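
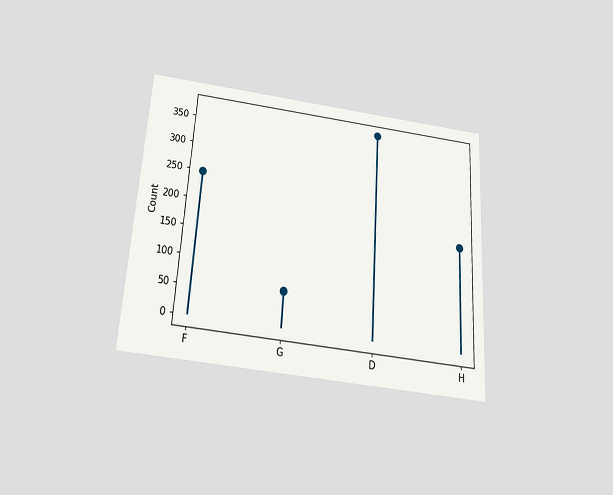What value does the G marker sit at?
62

The chart is tilted about 4° clockwise and viewed slightly from below. The G marker sits at 62.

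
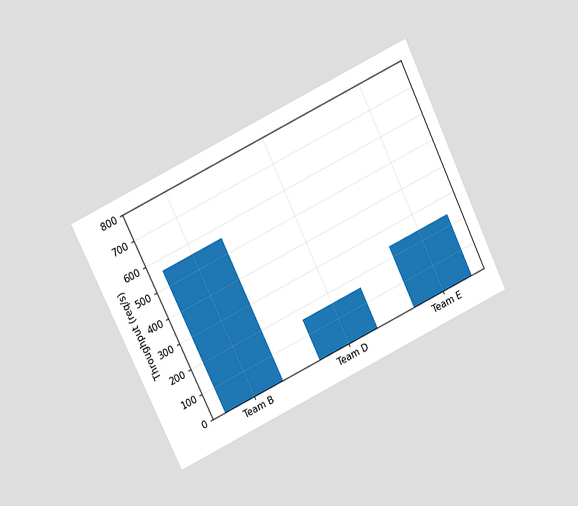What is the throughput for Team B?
The chart is tilted about 26° counter-clockwise and viewed slightly from above. Reading along the chart's y-axis, the Team B bar reaches 560req/s.

560req/s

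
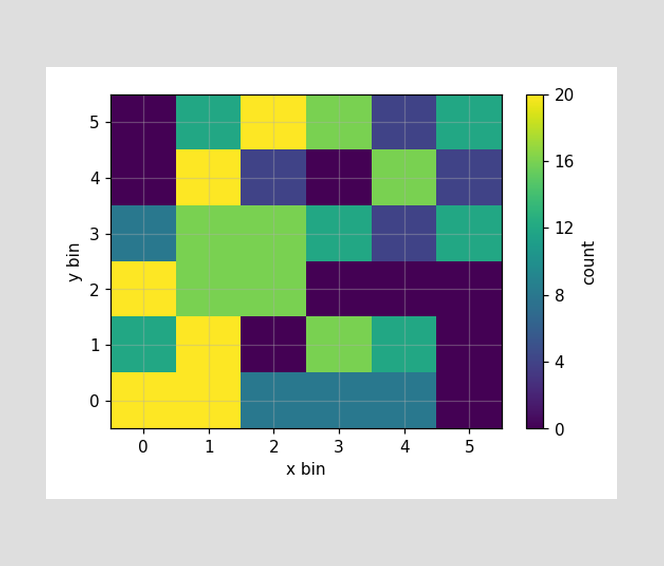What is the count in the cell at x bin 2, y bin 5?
20

Matching the cell (2, 5) against the colorbar gives 20.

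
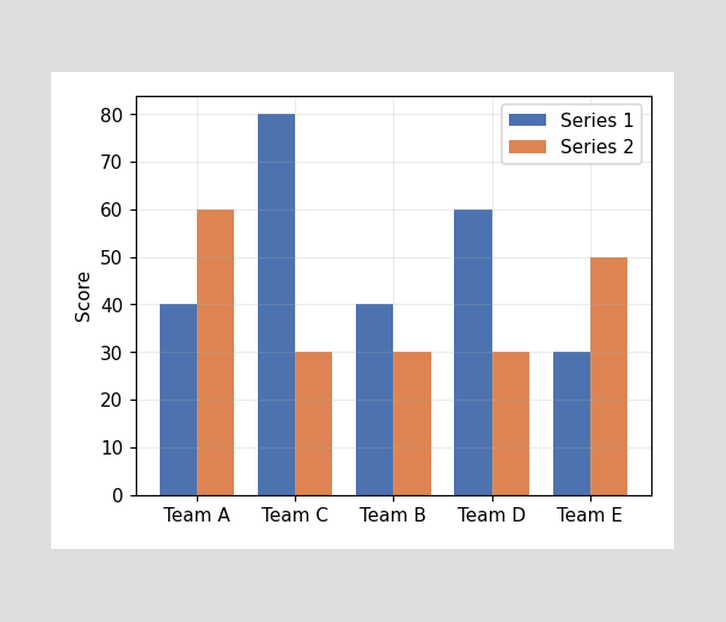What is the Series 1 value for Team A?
The Series 1 bar at Team A reaches 40 on the y-axis.

40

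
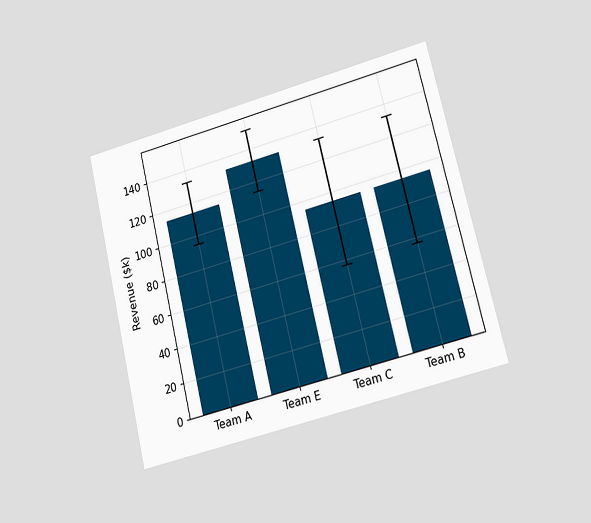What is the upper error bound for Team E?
The chart is tilted about 14° counter-clockwise and viewed at a slight angle. The Team E bar's upper whisker reaches $152k.

$152k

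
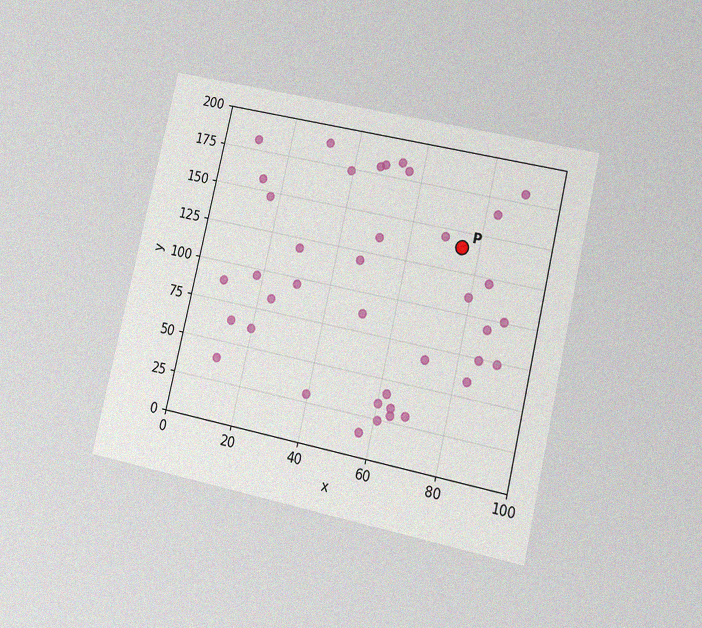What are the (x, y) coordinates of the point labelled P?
The chart is tilted about 13° clockwise and viewed at a slight angle, with some photo noise. Following the gridlines from P to each axis, P sits at (75, 140).

(75, 140)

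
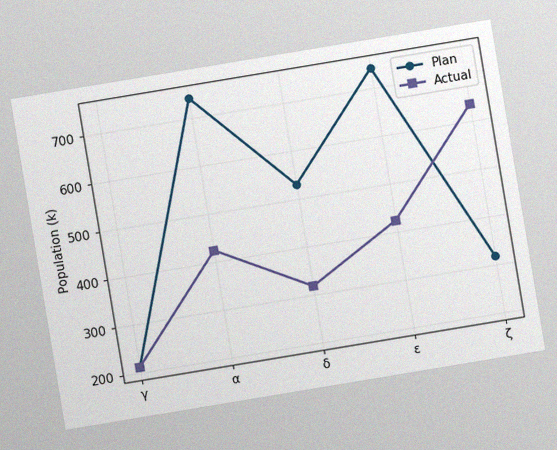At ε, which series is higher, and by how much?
Plan, by 318k

The chart is tilted about 9° counter-clockwise, with some photo noise. At ε, Plan sits above the other line by 318k.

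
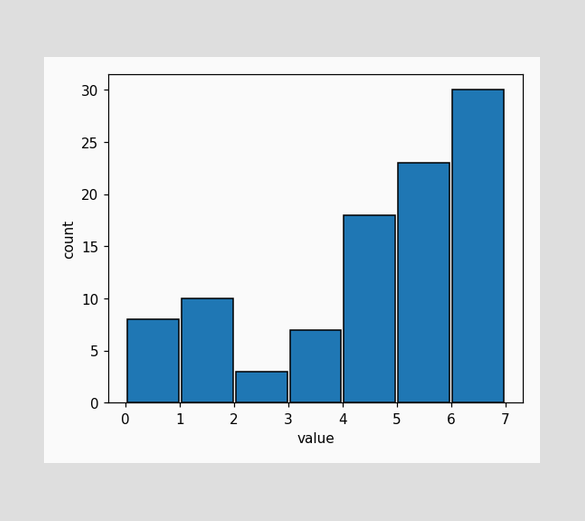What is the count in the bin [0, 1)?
8

The [0, 1) bin has height 8.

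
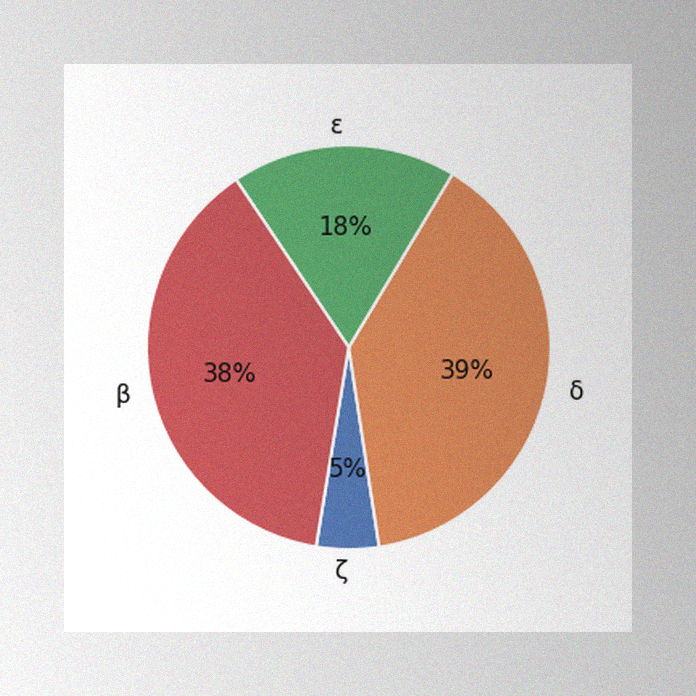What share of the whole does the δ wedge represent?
39%

The image has some photo noise and uneven lighting. The δ slice takes up 39% of the pie.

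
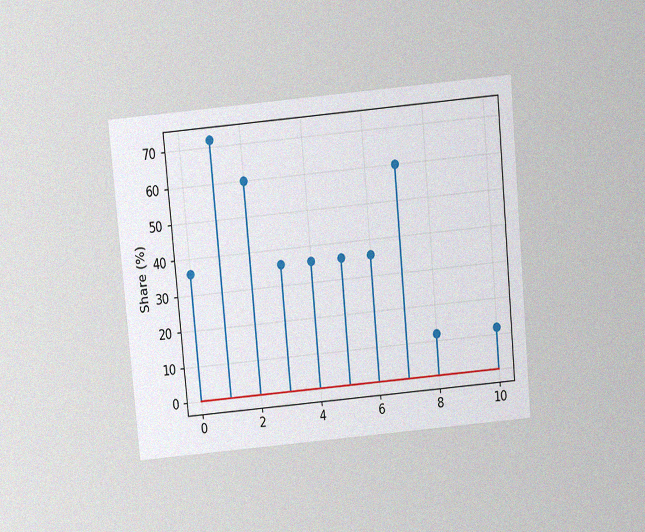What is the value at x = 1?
72%

The chart is tilted about 5° counter-clockwise and viewed slightly from above, with some photo noise. The stem at x=1 reaches 72%.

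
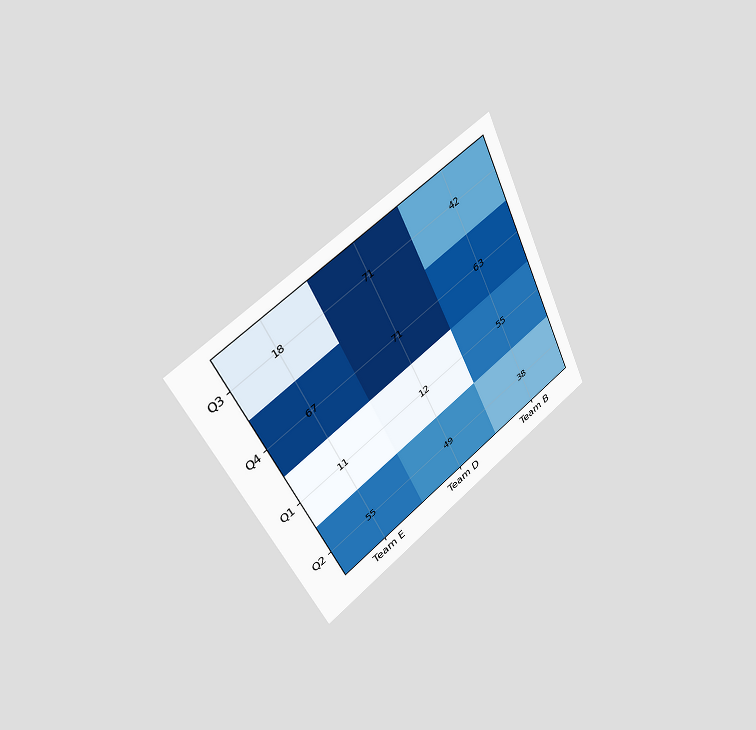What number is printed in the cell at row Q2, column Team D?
49

The chart is tilted about 26° counter-clockwise and viewed slightly from the left. The (Q2, Team D) cell reads 49.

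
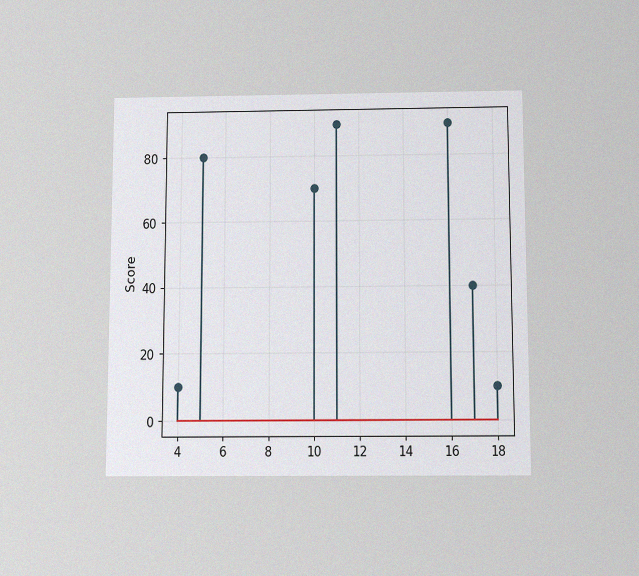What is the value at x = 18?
The chart is viewed slightly from below, with some photo noise. The stem at x=18 reaches 10.

10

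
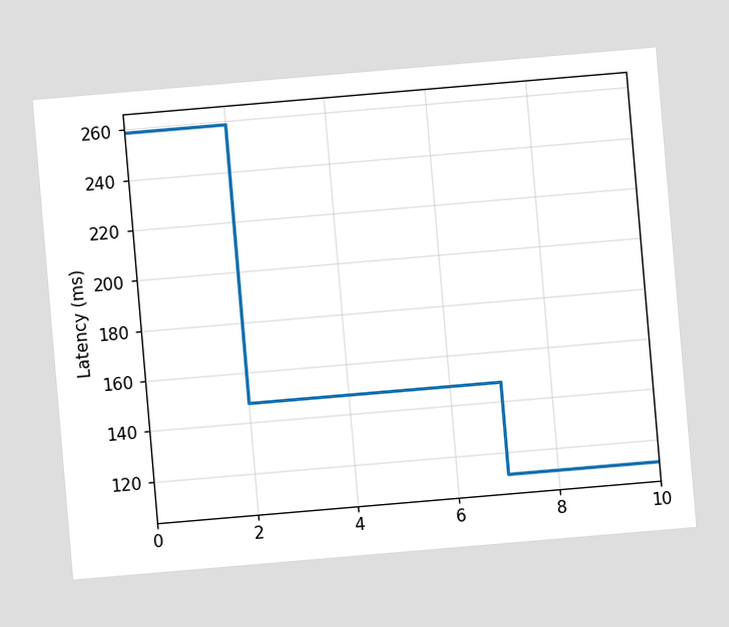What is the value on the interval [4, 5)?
148ms

The chart is tilted about 5° counter-clockwise. On [4, 5) the step sits at 148ms.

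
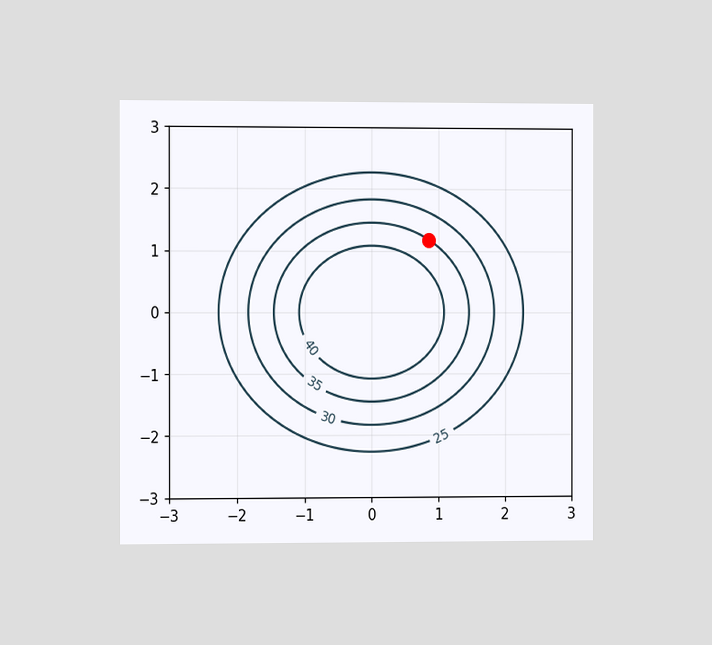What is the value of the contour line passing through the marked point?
The chart is viewed slightly from the left. The marked point sits on the contour labelled 35.

35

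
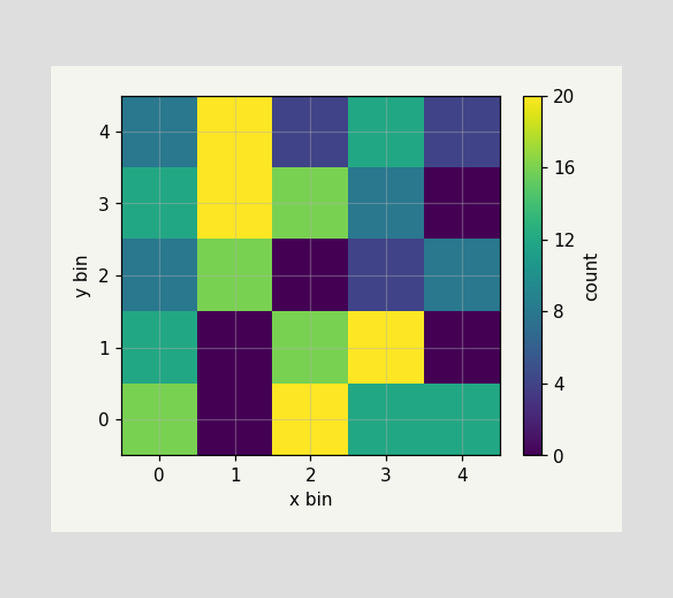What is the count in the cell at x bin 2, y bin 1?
16

Matching the cell (2, 1) against the colorbar gives 16.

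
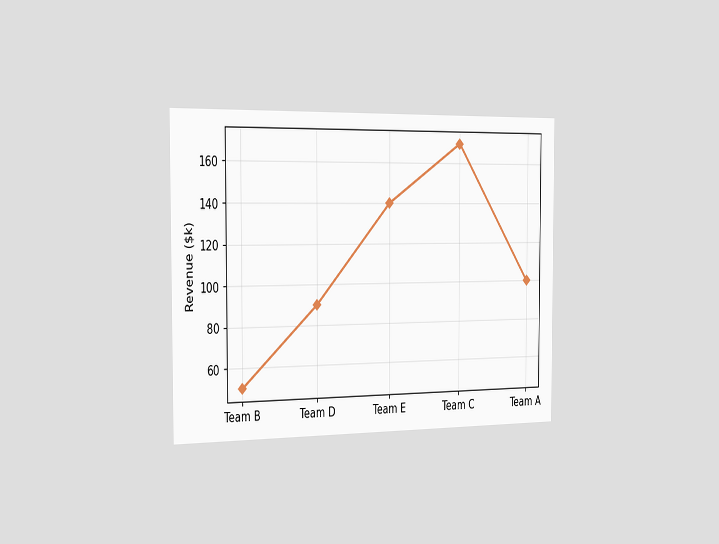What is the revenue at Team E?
$140k

The chart is viewed slightly from the left. At Team E, the line is at $140k.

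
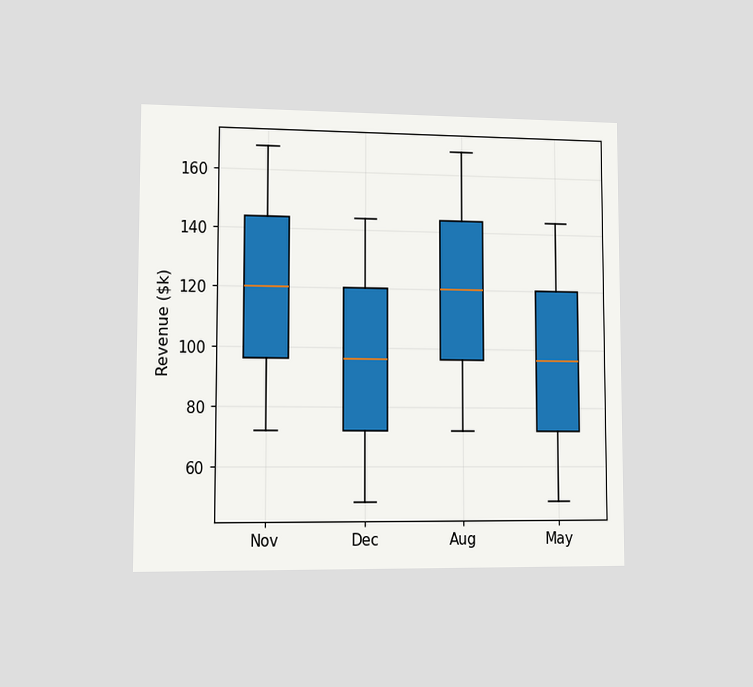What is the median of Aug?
$120k

The chart is viewed slightly from the left. The median line in the Aug box sits at $120k.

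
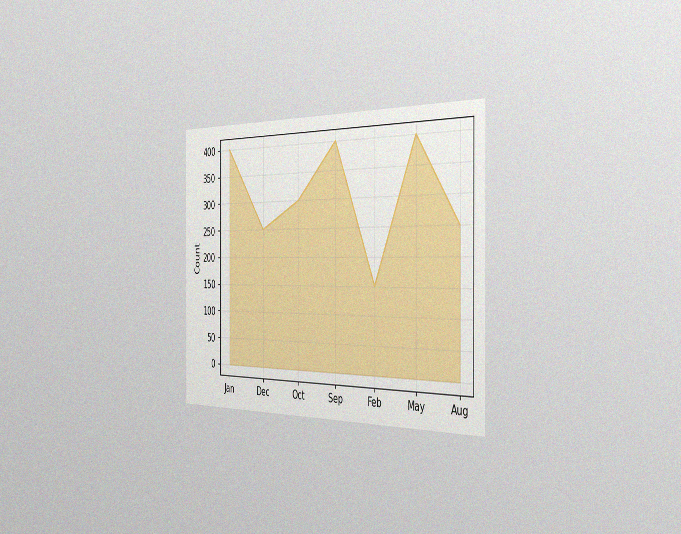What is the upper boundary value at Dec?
250

The chart is viewed slightly from the right, with some photo noise. At Dec the upper boundary is at 250.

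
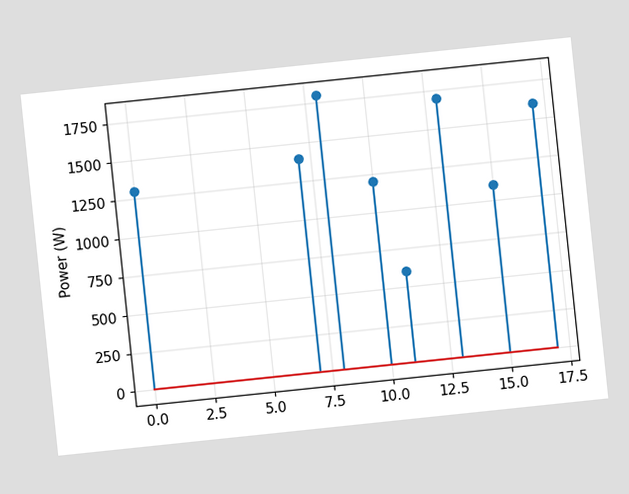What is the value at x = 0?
The chart is tilted about 6° counter-clockwise. The stem at x=0 reaches 1300W.

1300W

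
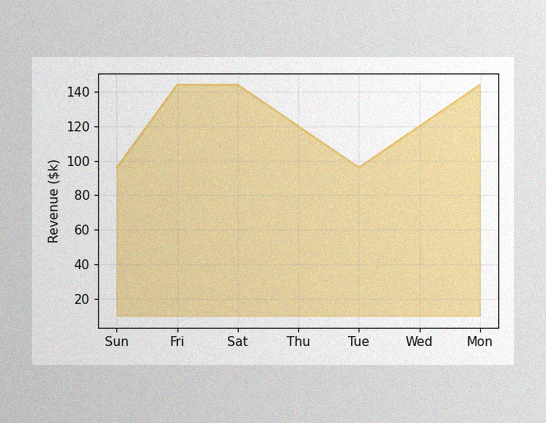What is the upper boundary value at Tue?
The image has some photo noise and uneven lighting. At Tue the upper boundary is at $96k.

$96k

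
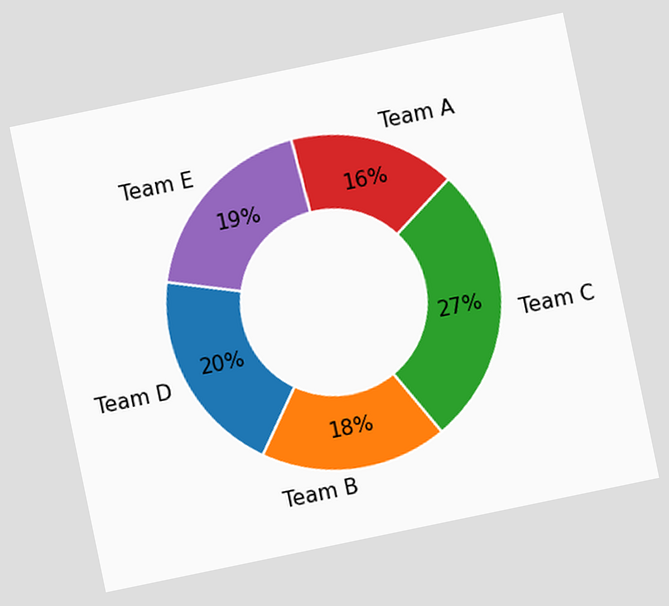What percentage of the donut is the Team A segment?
The chart is tilted about 12° counter-clockwise. The Team A segment takes up 16% of the ring.

16%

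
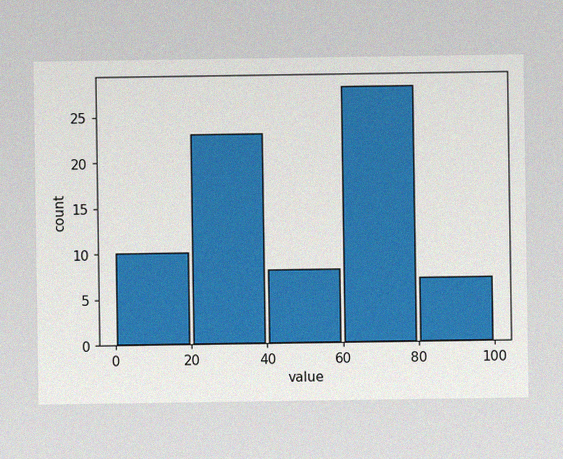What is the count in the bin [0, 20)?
10

The image has some photo noise and uneven lighting. The [0, 20) bin has height 10.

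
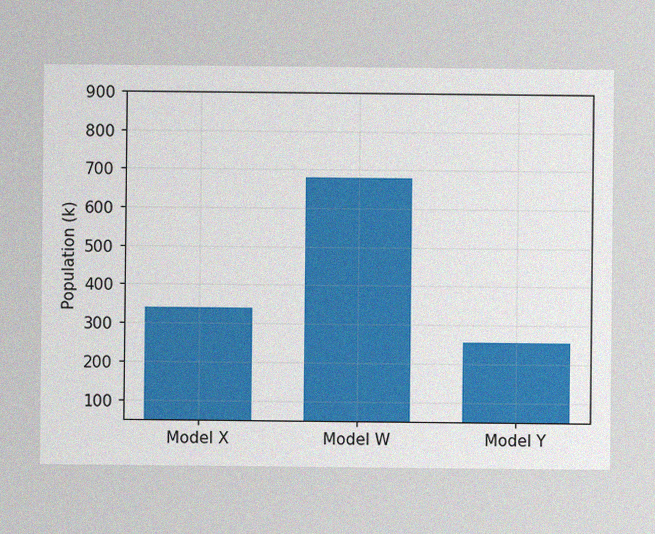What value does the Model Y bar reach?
255k

The image has some photo noise and uneven lighting. Reading along the chart's y-axis, the Model Y bar reaches 255k.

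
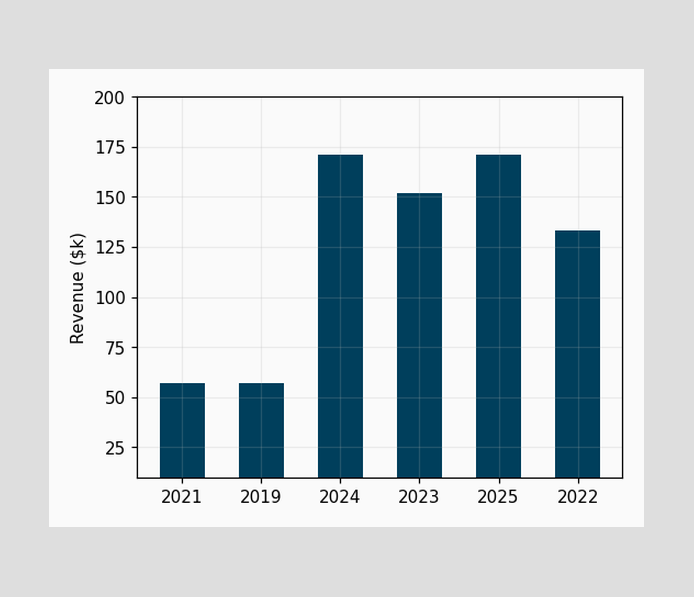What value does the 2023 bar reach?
$152k

Reading along the chart's y-axis, the 2023 bar reaches $152k.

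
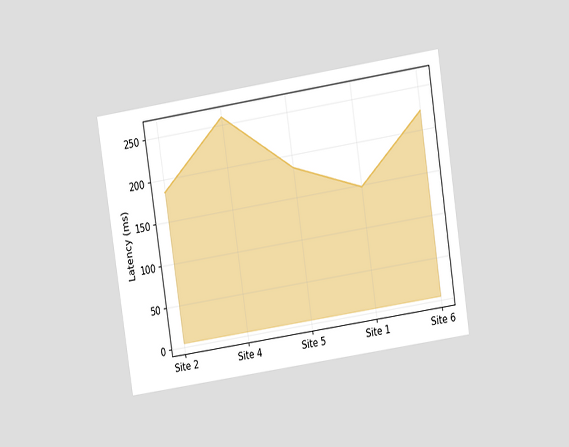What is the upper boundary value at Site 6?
The chart is tilted about 9° counter-clockwise and viewed at a slight angle. At Site 6 the upper boundary is at 222ms.

222ms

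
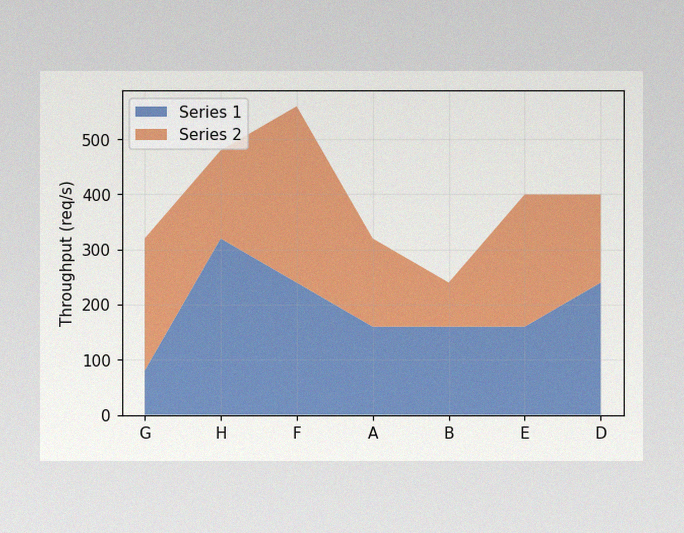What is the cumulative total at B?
240req/s

The image has some photo noise and uneven lighting. The stacked total at B reaches 240req/s.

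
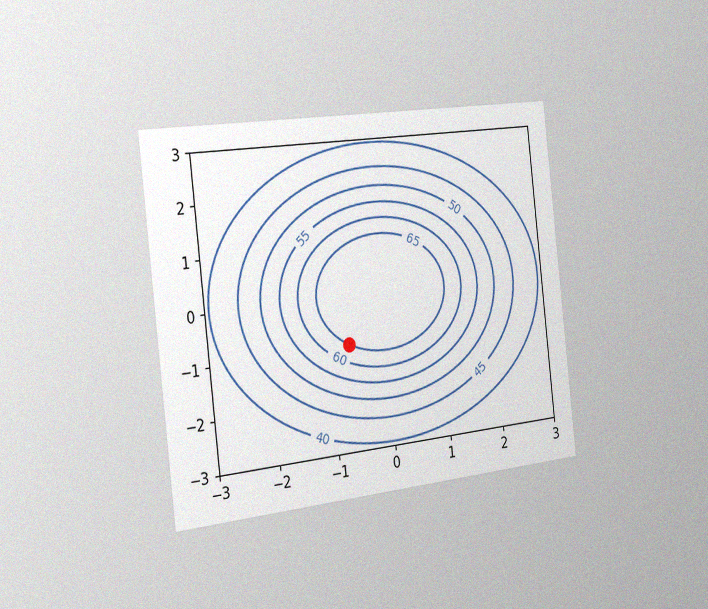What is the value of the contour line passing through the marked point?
The chart is tilted about 6° counter-clockwise and viewed slightly from the left, with some photo noise. The marked point sits on the contour labelled 65.

65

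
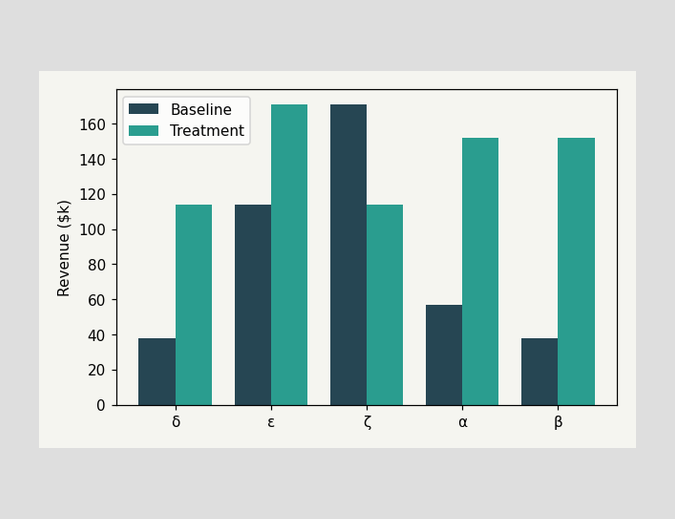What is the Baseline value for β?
$38k

The Baseline bar at β reaches $38k on the y-axis.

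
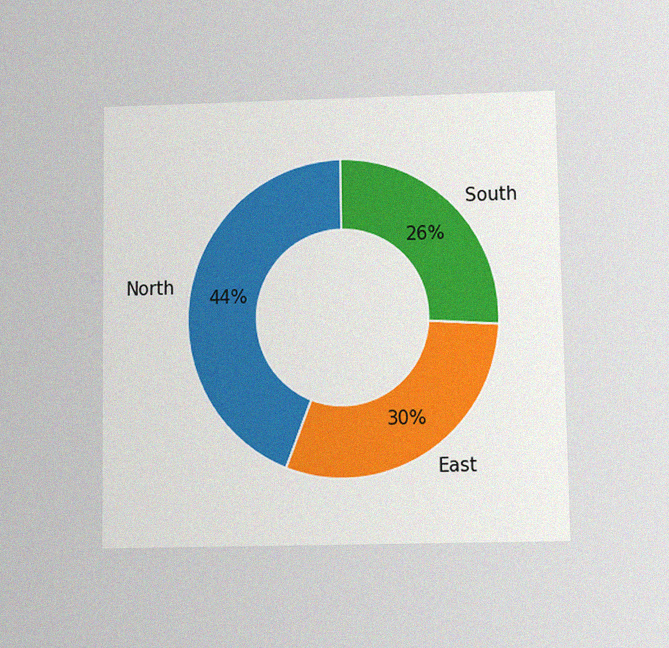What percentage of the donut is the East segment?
30%

The chart is viewed slightly from below, with some photo noise. The East segment takes up 30% of the ring.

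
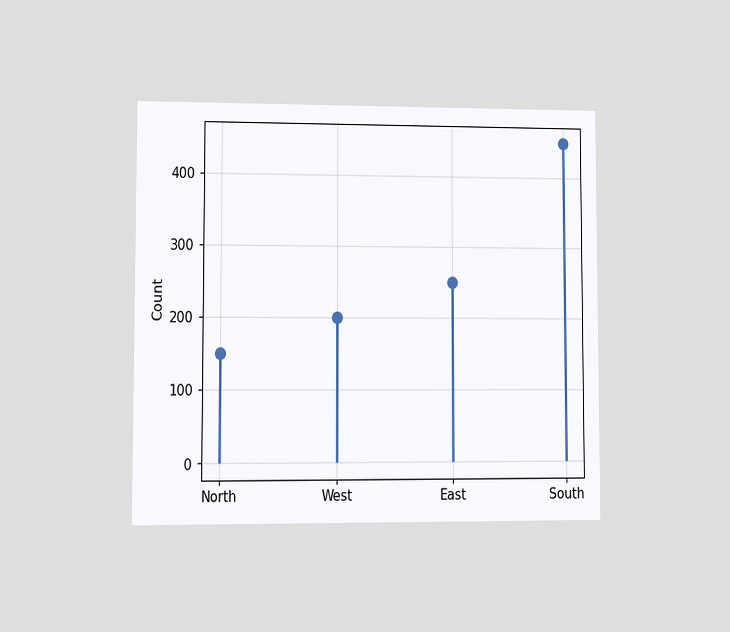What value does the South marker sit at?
450

The chart is viewed at a slight angle. The South marker sits at 450.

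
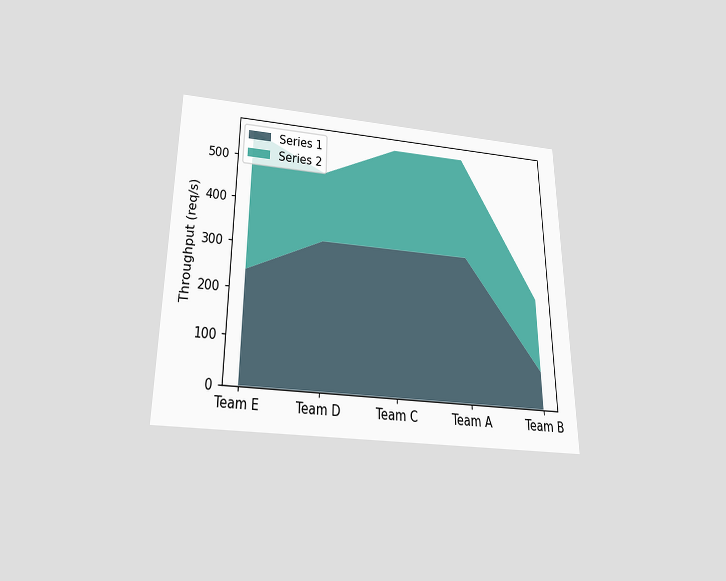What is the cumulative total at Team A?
The chart is viewed slightly from below. The stacked total at Team A reaches 560req/s.

560req/s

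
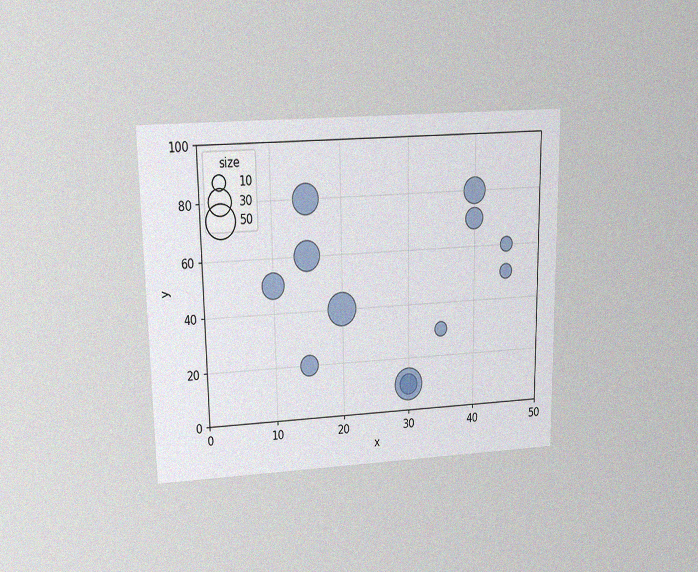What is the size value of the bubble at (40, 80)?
The chart is viewed slightly from above, with some photo noise. Matching the bubble at (40, 80) against the size legend gives 30.

30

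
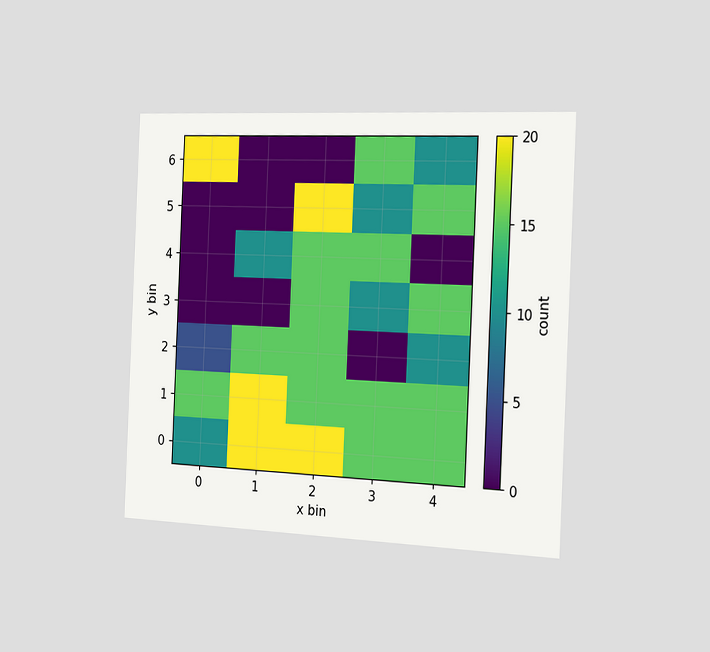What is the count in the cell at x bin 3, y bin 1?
The chart is tilted about 2° clockwise and viewed slightly from the right. Matching the cell (3, 1) against the colorbar gives 15.

15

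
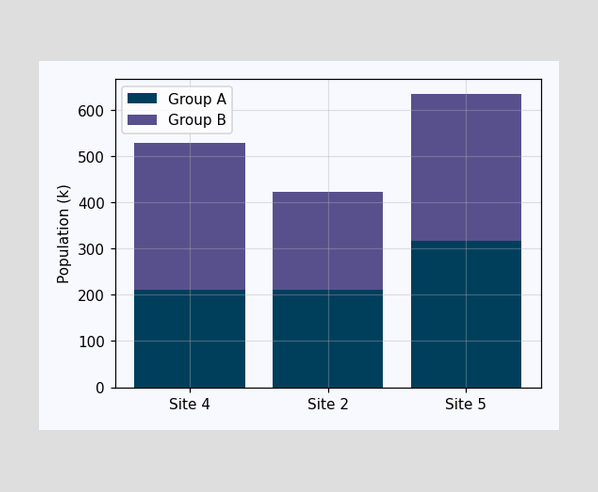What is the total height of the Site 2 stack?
The Site 2 stack's top reaches 424k on the y-axis.

424k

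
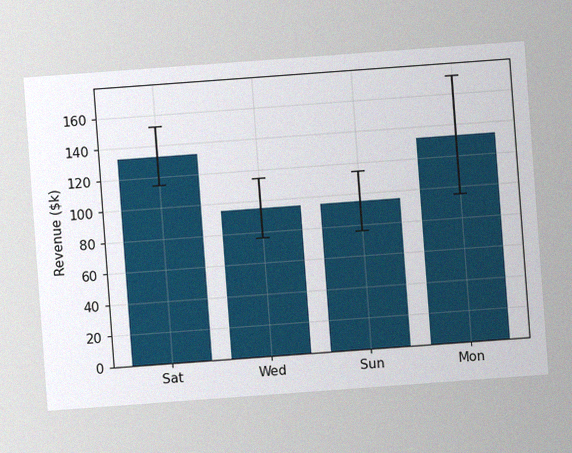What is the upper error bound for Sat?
The chart is tilted about 4° counter-clockwise, with some photo noise. The Sat bar's upper whisker reaches $152k.

$152k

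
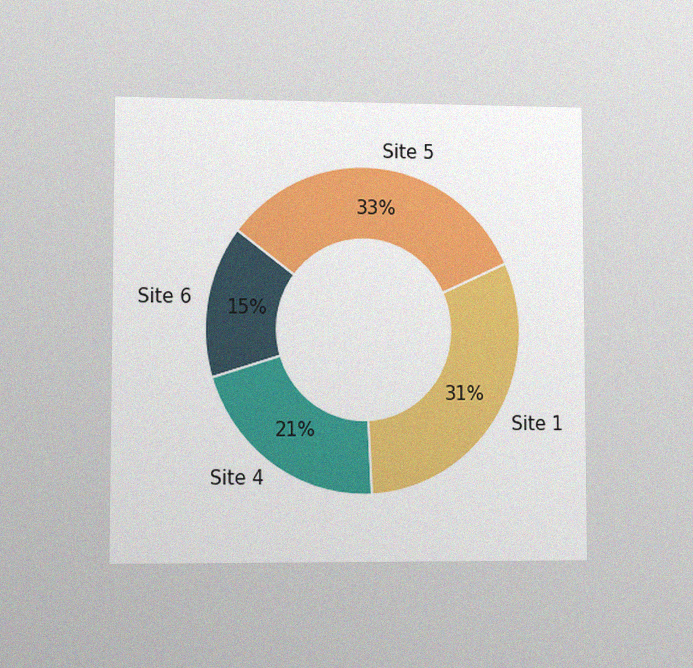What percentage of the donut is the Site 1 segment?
The chart is viewed at a slight angle, with some photo noise. The Site 1 segment takes up 31% of the ring.

31%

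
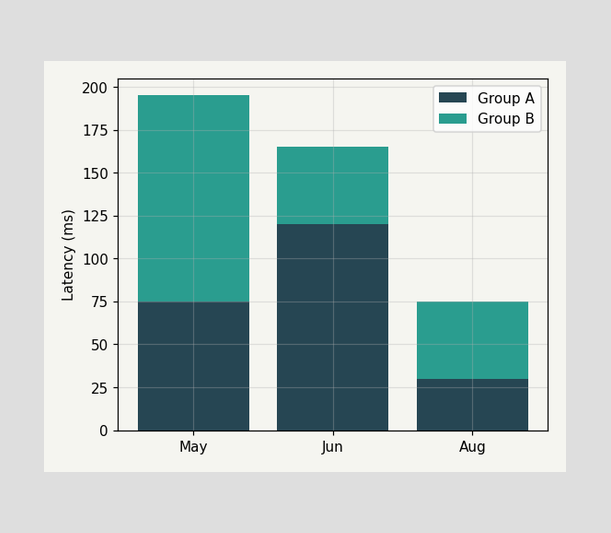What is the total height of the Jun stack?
165ms

The Jun stack's top reaches 165ms on the y-axis.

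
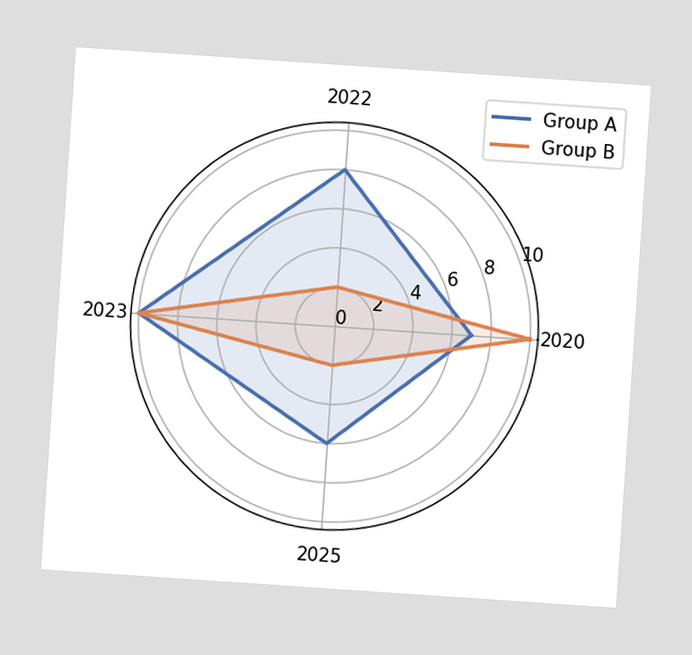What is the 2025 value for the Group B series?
The chart is tilted about 4° clockwise. On the 2025 axis, Group B reaches 2.

2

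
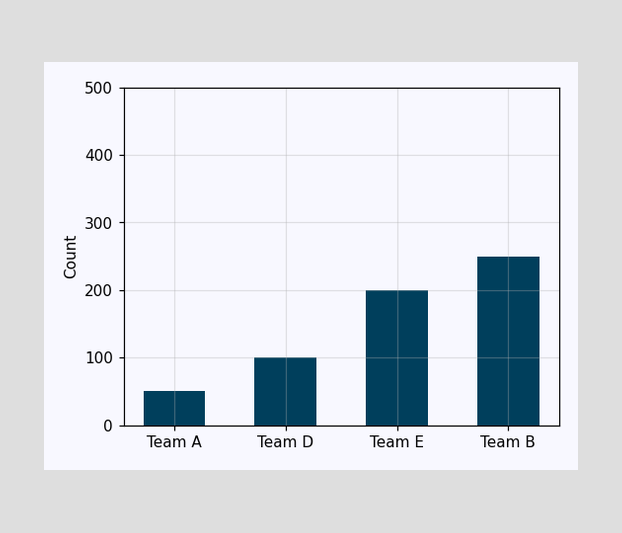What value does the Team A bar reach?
Reading along the chart's y-axis, the Team A bar reaches 50.

50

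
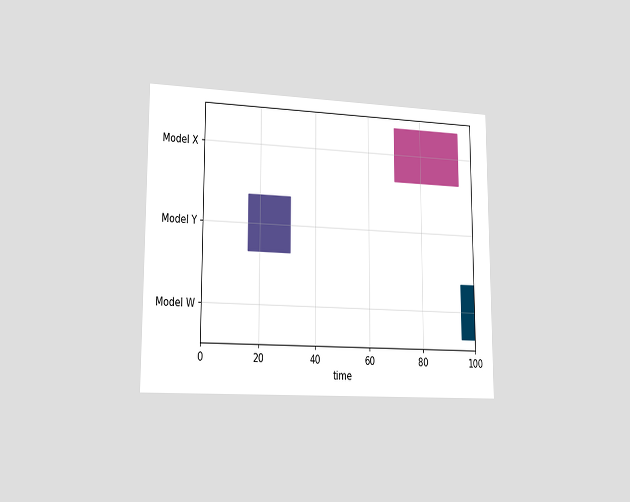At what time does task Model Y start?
16

The chart is viewed slightly from the left. The Model Y bar begins at t=16.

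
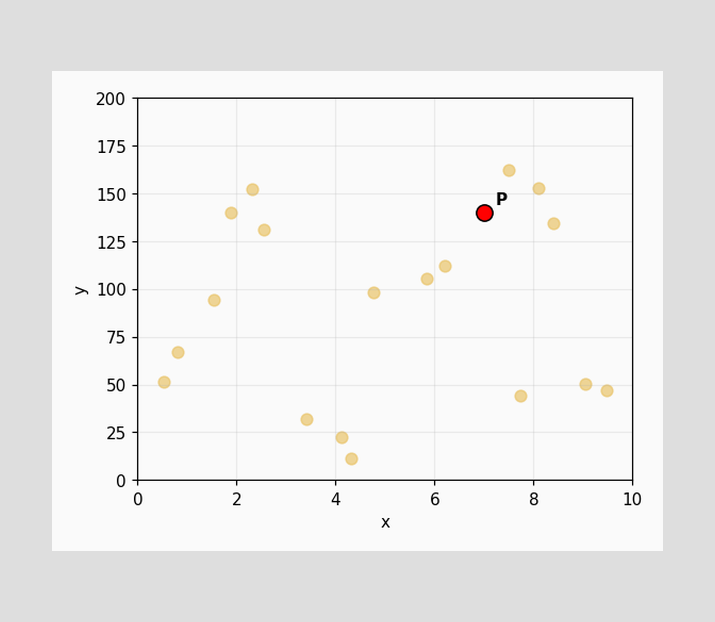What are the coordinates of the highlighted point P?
(7, 140)

Following the gridlines from P to each axis, P sits at (7, 140).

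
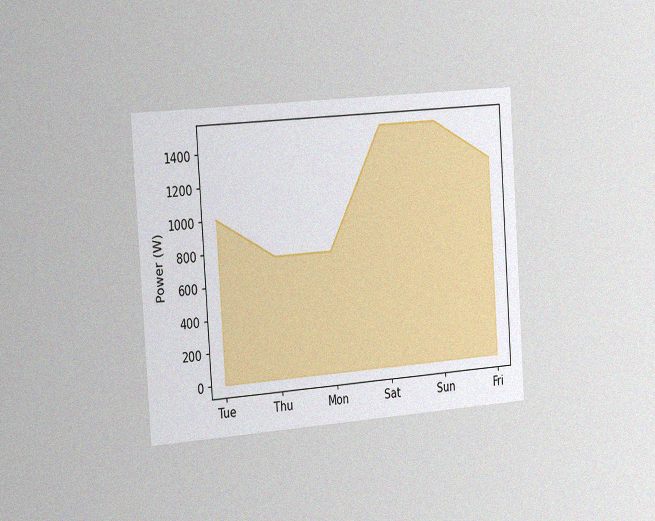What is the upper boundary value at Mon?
750W

The chart is tilted about 4° counter-clockwise and viewed slightly from the left, with some photo noise. At Mon the upper boundary is at 750W.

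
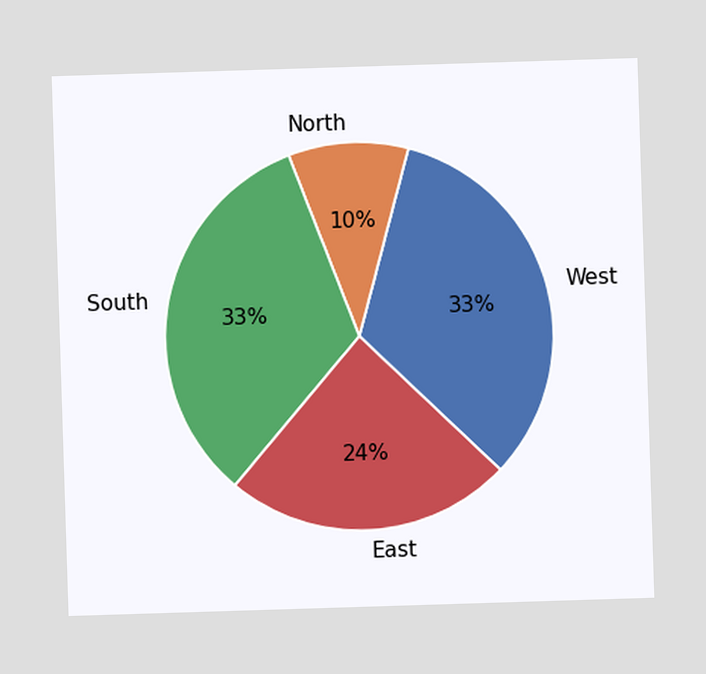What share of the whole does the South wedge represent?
The South slice takes up 33% of the pie.

33%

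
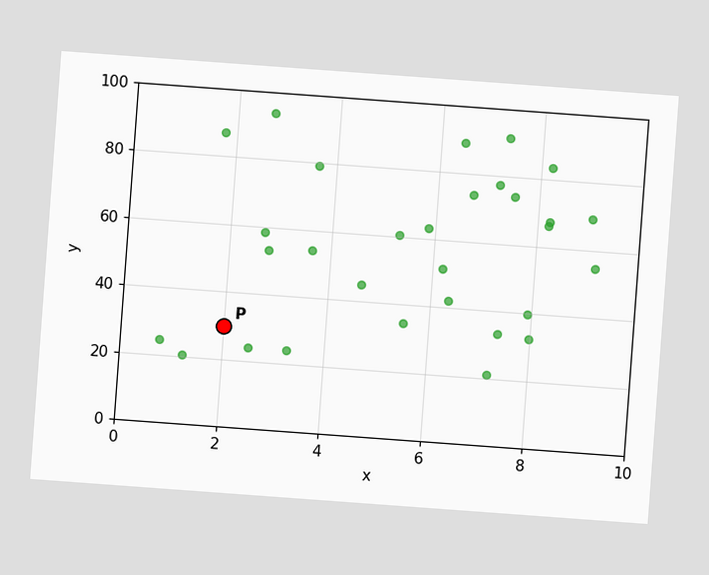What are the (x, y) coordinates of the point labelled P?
The chart is tilted about 4° clockwise. Following the gridlines from P to each axis, P sits at (2, 30).

(2, 30)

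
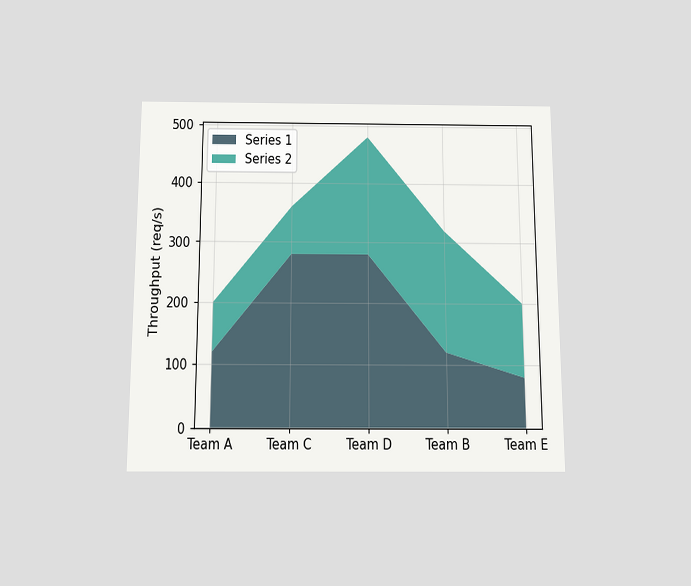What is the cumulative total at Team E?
The chart is viewed slightly from below. The stacked total at Team E reaches 200req/s.

200req/s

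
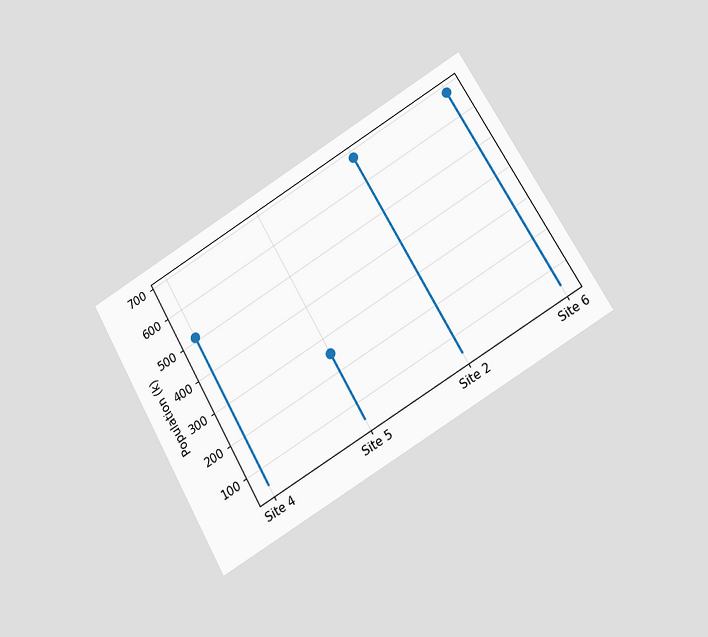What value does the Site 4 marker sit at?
The chart is tilted about 30° counter-clockwise and viewed at a slight angle. The Site 4 marker sits at 510k.

510k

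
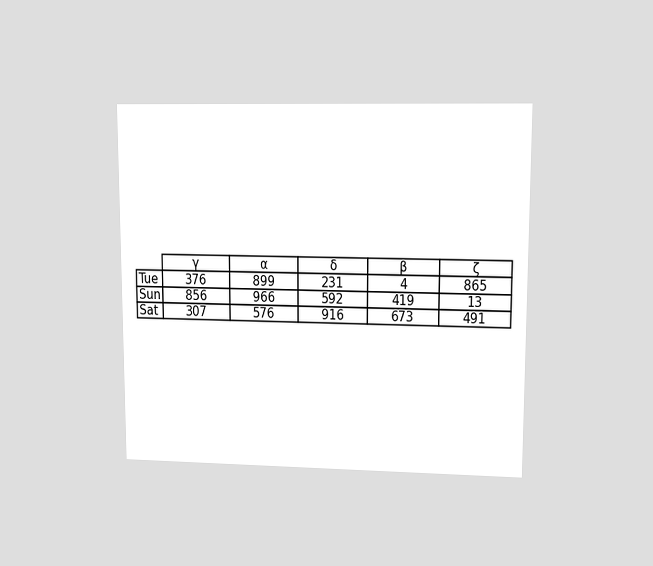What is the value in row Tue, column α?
899

The chart is viewed at a slight angle. The (Tue, α) cell reads 899.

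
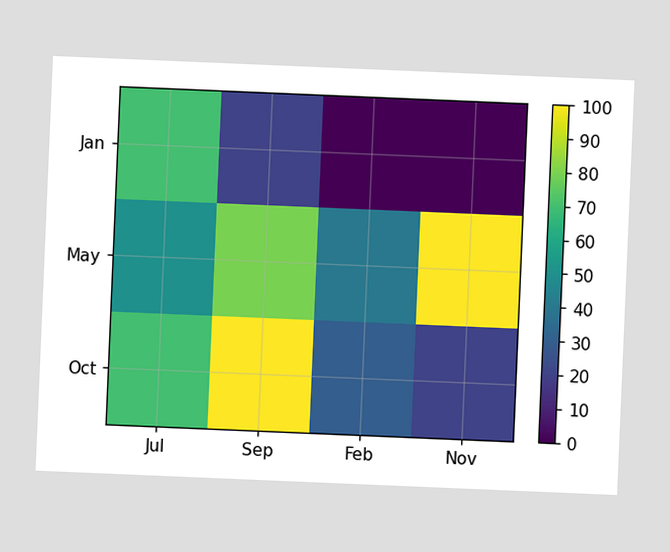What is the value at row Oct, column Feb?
The chart is tilted about 2° clockwise. Matching cell (Oct, Feb) against the colorbar gives 30.

30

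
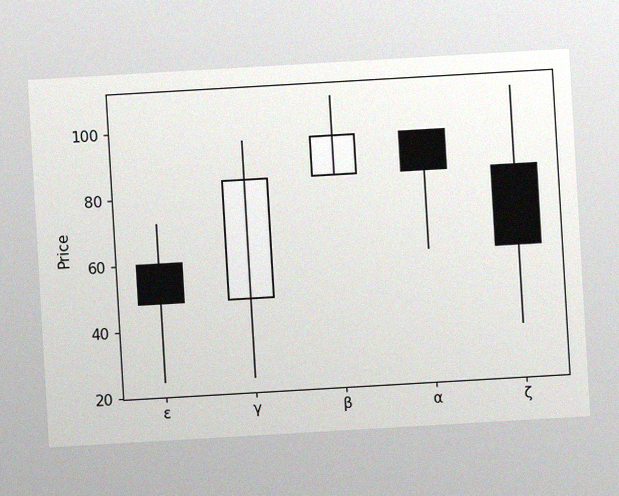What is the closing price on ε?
The chart is tilted about 3° counter-clockwise, with some photo noise. The ε candle closes at 48.

48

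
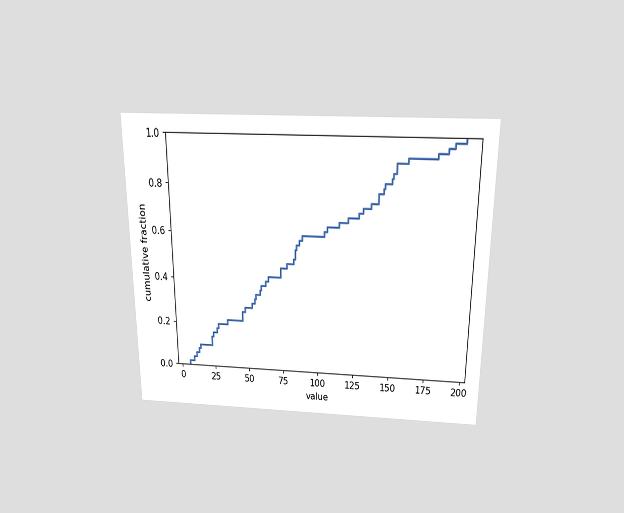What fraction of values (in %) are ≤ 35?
The chart is viewed slightly from above. At x=35 the ECDF step is at 22%.

22%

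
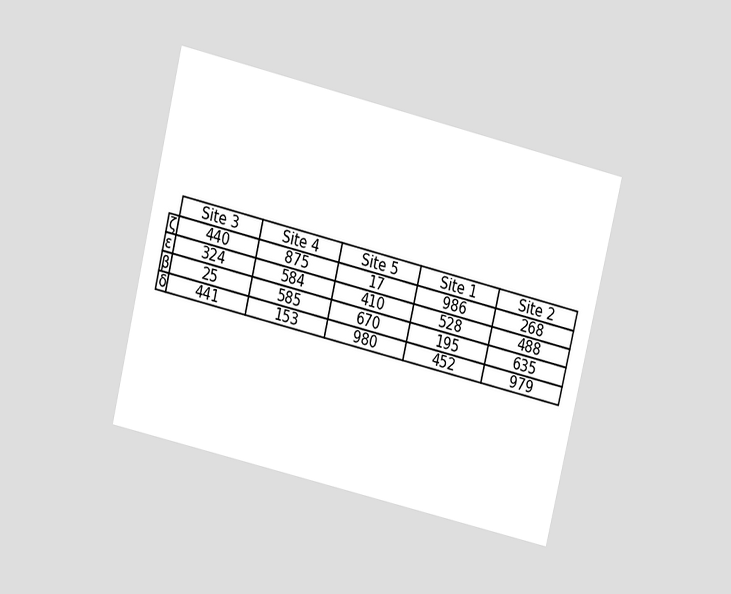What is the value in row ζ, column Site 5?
17

The chart is tilted about 13° clockwise and viewed at a slight angle. The (ζ, Site 5) cell reads 17.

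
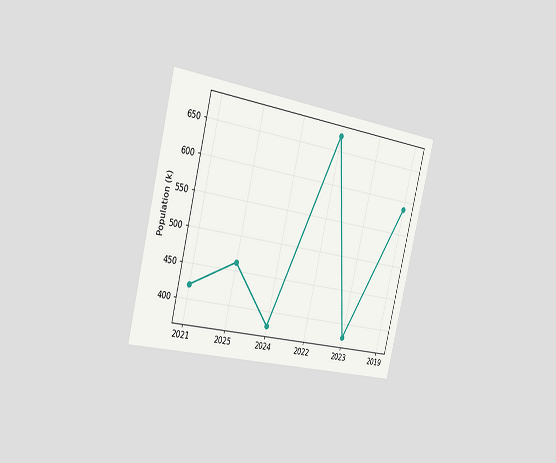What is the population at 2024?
The chart is tilted about 14° clockwise and viewed slightly from the left. At 2024, the line is at 378k.

378k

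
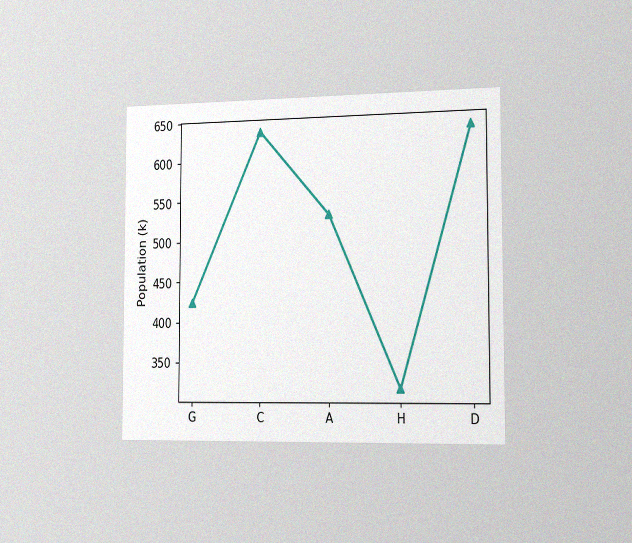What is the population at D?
The chart is viewed slightly from the right, with some photo noise. At D, the line is at 636k.

636k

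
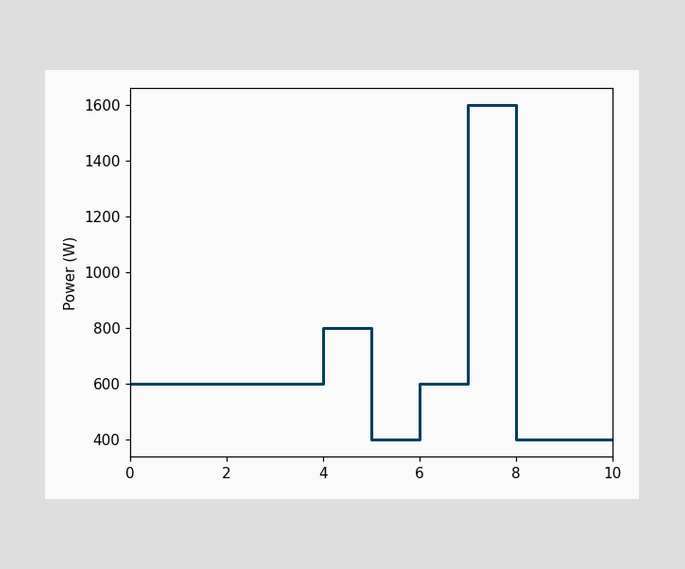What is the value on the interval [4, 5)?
800W

On [4, 5) the step sits at 800W.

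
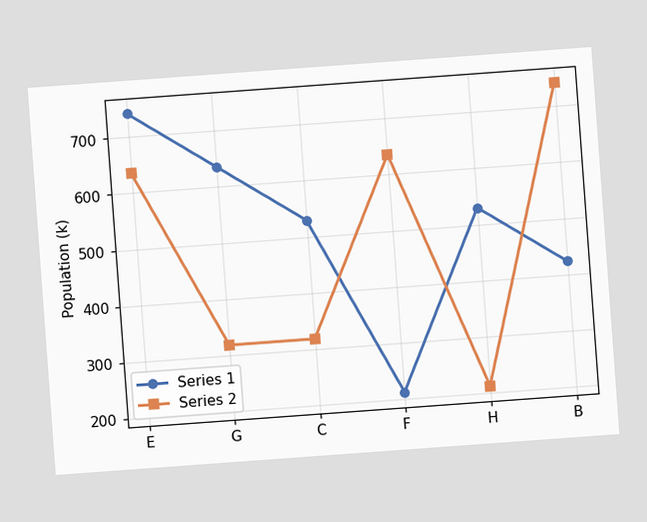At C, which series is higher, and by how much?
The chart is tilted about 4° counter-clockwise. At C, Series 1 sits above the other line by 212k.

Series 1, by 212k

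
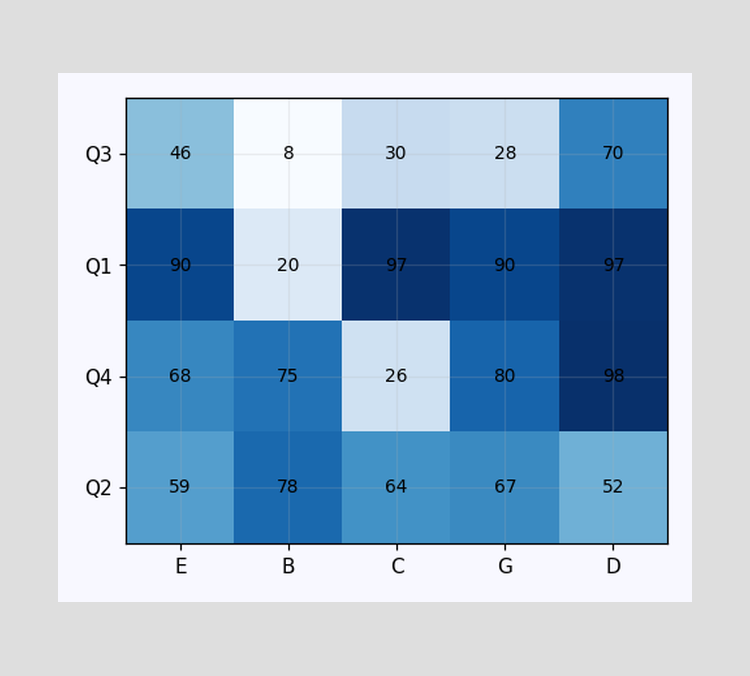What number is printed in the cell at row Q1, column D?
97

The (Q1, D) cell reads 97.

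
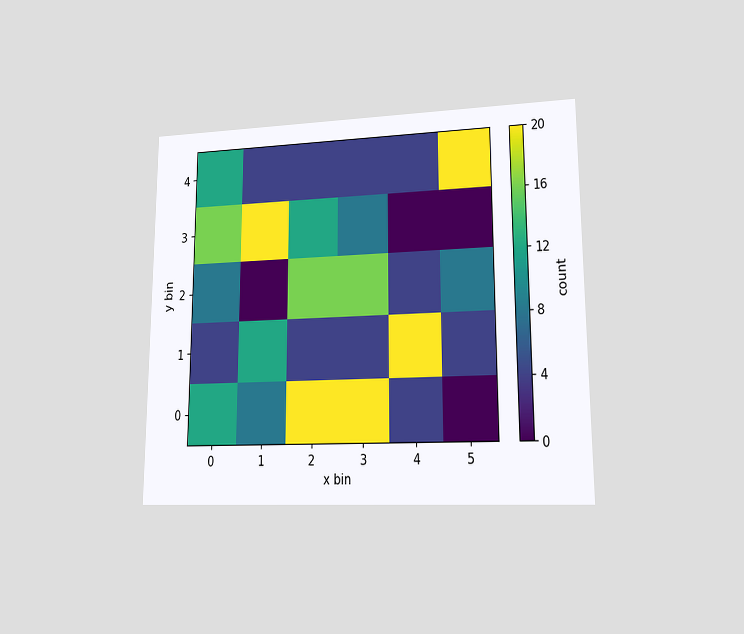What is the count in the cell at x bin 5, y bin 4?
The chart is viewed at a slight angle. Matching the cell (5, 4) against the colorbar gives 20.

20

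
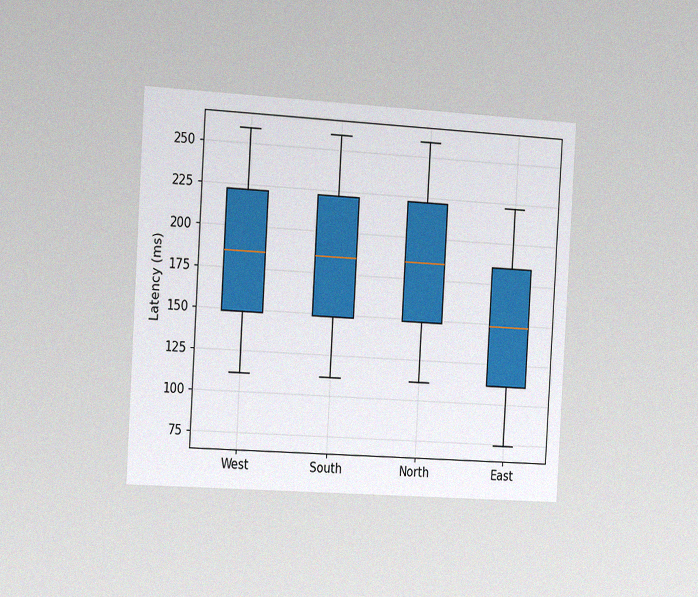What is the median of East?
The chart is tilted about 3° clockwise and viewed slightly from the left, with some photo noise. The median line in the East box sits at 148ms.

148ms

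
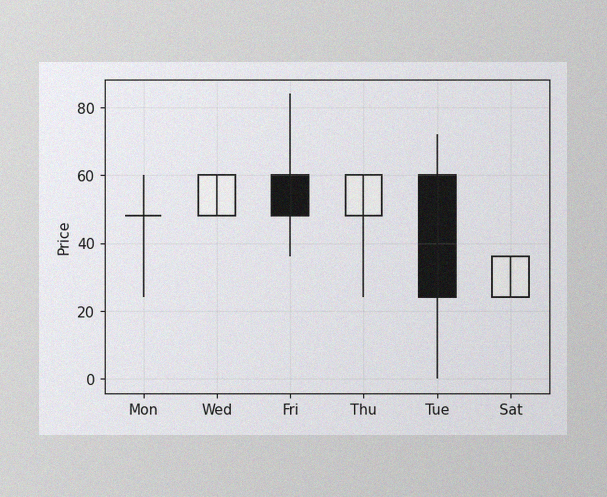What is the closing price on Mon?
48

The image has some photo noise and uneven lighting. The Mon candle closes at 48.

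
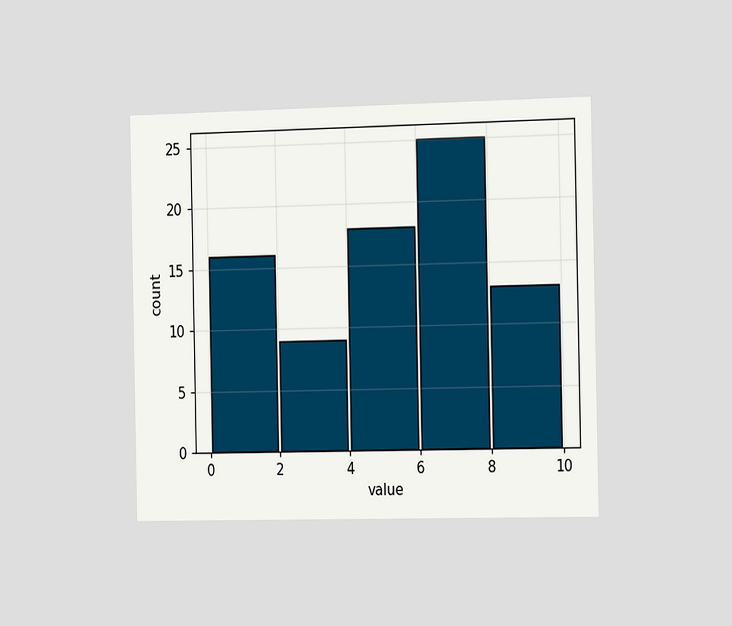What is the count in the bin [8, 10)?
The chart is viewed slightly from the right. The [8, 10) bin has height 13.

13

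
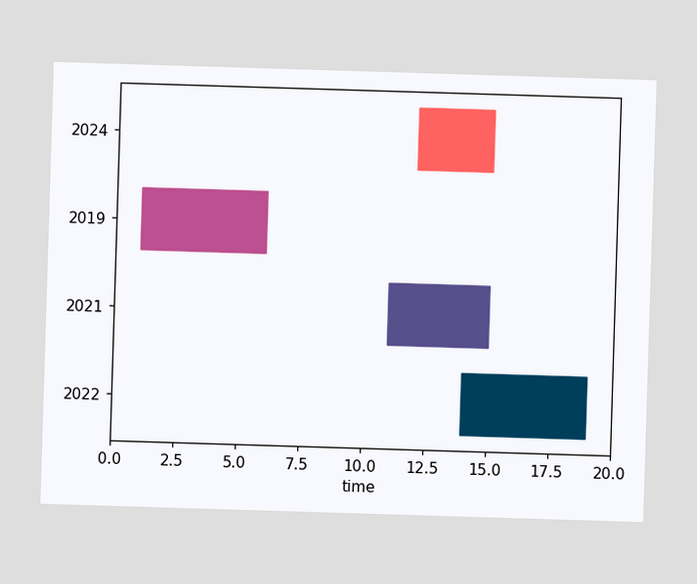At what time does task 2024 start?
12

The 2024 bar begins at t=12.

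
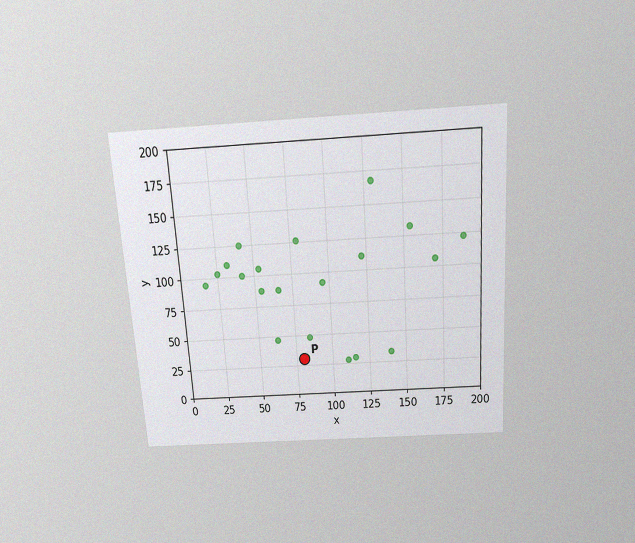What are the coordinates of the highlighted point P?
(80, 30)

The chart is tilted about 4° counter-clockwise and viewed slightly from above, with some photo noise. Following the gridlines from P to each axis, P sits at (80, 30).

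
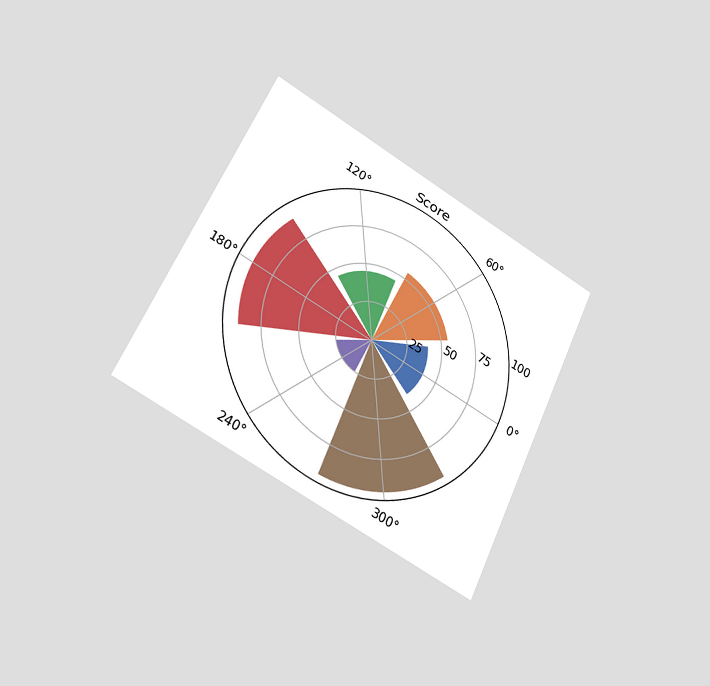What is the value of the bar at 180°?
90

The chart is tilted about 25° clockwise and viewed slightly from the left. The bar at 180° reaches 90 on the radial axis.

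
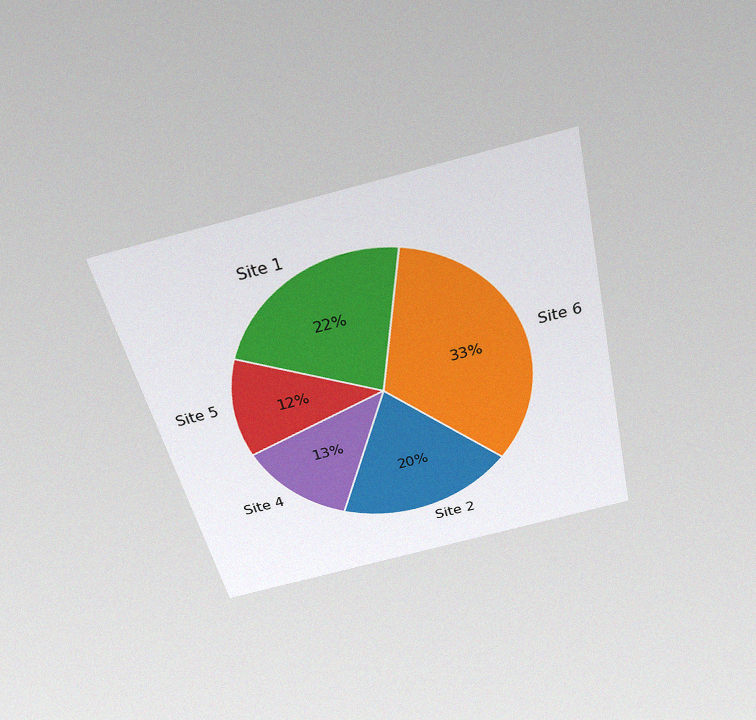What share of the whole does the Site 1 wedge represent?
22%

The chart is tilted about 14° counter-clockwise and viewed slightly from above, with some photo noise. The Site 1 slice takes up 22% of the pie.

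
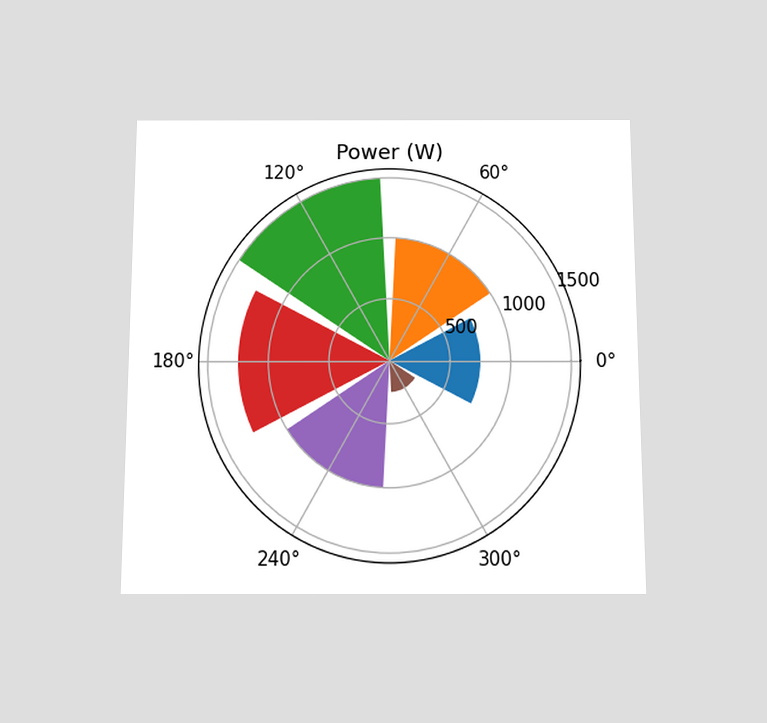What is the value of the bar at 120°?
1500W

The chart is viewed slightly from below. The bar at 120° reaches 1500W on the radial axis.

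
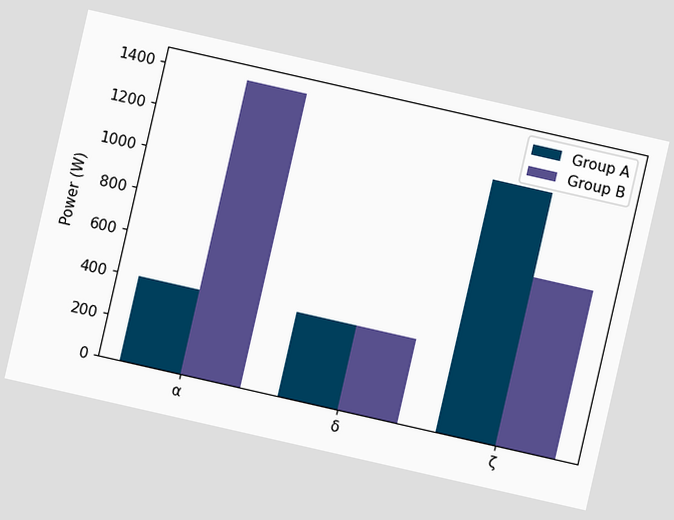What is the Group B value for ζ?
The chart is tilted about 13° clockwise. The Group B bar at ζ reaches 800W on the y-axis.

800W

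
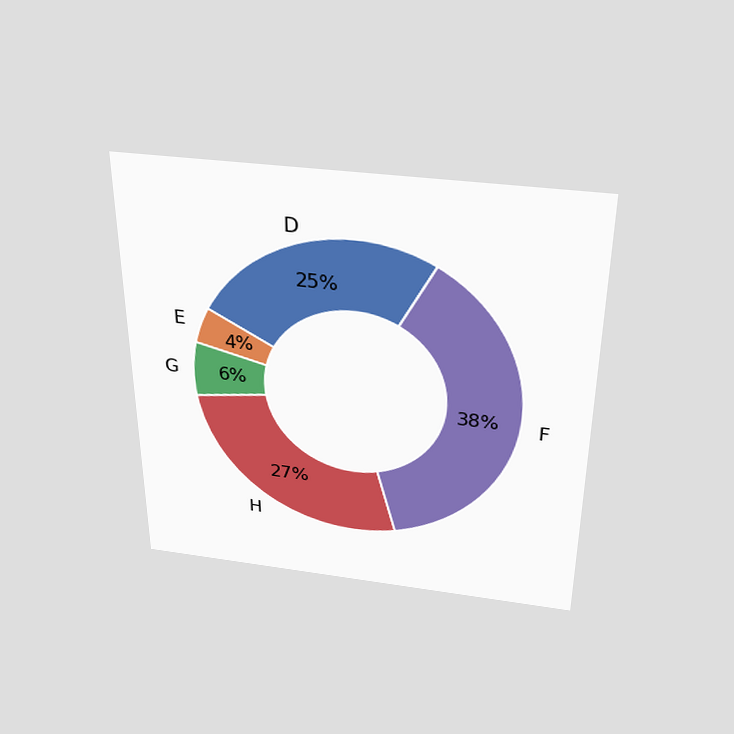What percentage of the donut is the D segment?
The chart is viewed slightly from above. The D segment takes up 25% of the ring.

25%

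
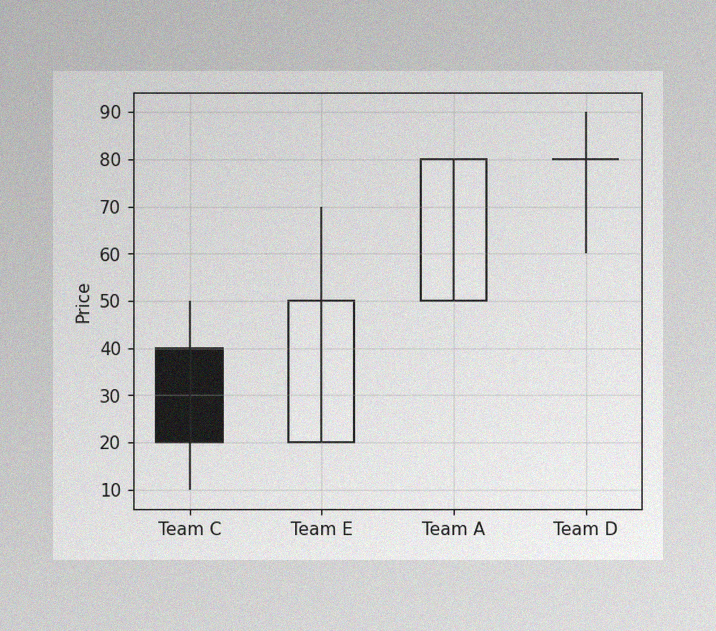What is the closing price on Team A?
The image has some photo noise and uneven lighting. The Team A candle closes at 80.

80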